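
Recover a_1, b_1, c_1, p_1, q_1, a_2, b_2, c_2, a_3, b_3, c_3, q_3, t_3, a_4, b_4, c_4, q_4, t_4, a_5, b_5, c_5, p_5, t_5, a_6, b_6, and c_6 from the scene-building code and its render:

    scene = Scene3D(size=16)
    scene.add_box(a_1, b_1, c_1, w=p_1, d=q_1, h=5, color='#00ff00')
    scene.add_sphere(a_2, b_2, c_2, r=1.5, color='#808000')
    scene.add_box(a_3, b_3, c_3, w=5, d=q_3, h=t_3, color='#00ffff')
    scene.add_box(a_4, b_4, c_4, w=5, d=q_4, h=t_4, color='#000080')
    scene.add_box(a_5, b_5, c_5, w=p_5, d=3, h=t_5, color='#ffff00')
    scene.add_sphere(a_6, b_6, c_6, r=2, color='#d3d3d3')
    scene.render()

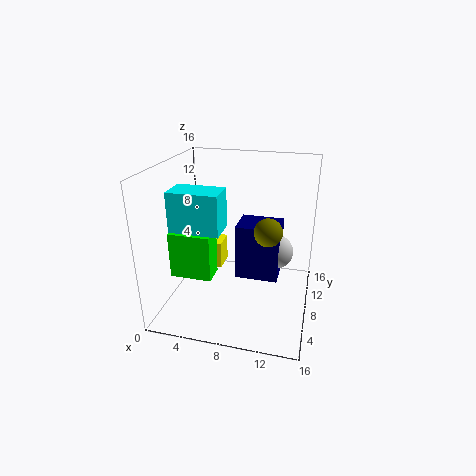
a_1 = 1.5; b_1 = 4; c_1 = 4.5; p_1 = 4.5; q_1 = 2.5; a_2 = 11.5; b_2 = 7; c_2 = 9.5; a_3 = 2.5; b_3 = 2.5; c_3 = 10.5; q_3 = 3; t_3 = 4; a_4 = 7.5; b_4 = 8.5; c_4 = 2.5; q_4 = 4; t_4 = 6.5; a_5 = 2; b_5 = 12.5; c_5 = 1; p_5 = 2.5; t_5 = 3.5; a_6 = 12; b_6 = 10.5; c_6 = 5.5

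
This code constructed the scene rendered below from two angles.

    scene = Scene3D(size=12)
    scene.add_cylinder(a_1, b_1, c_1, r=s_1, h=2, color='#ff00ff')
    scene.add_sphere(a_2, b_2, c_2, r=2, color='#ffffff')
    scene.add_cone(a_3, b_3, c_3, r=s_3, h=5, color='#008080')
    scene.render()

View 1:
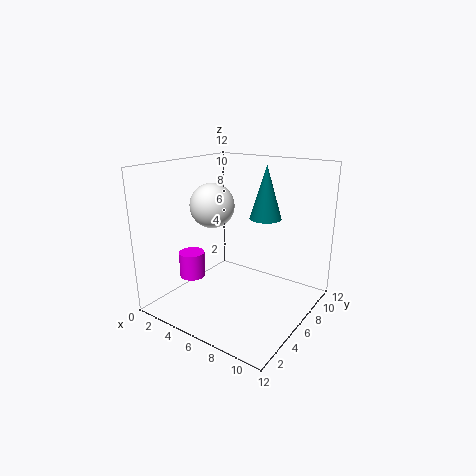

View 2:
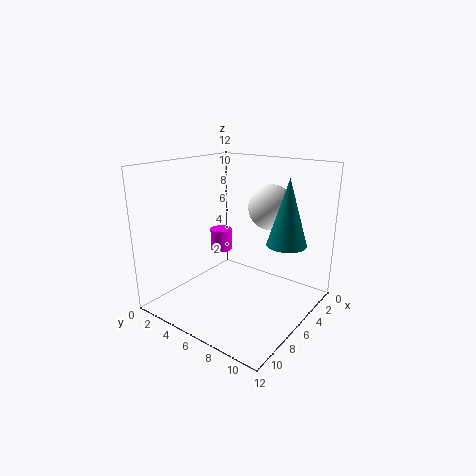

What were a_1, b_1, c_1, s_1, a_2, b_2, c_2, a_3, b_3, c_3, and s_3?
a_1 = 4; b_1 = 2.5; c_1 = 3.5; s_1 = 1; a_2 = 2.5; b_2 = 7; c_2 = 8; a_3 = 6; b_3 = 10.5; c_3 = 6.5; s_3 = 1.5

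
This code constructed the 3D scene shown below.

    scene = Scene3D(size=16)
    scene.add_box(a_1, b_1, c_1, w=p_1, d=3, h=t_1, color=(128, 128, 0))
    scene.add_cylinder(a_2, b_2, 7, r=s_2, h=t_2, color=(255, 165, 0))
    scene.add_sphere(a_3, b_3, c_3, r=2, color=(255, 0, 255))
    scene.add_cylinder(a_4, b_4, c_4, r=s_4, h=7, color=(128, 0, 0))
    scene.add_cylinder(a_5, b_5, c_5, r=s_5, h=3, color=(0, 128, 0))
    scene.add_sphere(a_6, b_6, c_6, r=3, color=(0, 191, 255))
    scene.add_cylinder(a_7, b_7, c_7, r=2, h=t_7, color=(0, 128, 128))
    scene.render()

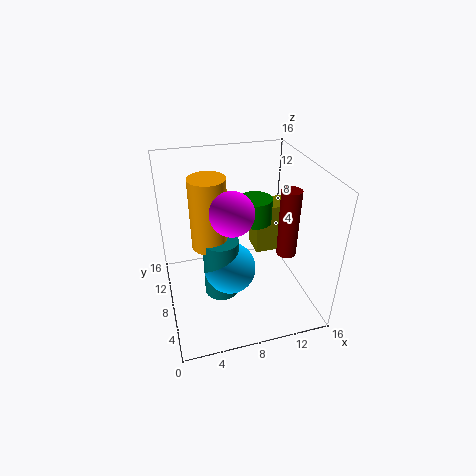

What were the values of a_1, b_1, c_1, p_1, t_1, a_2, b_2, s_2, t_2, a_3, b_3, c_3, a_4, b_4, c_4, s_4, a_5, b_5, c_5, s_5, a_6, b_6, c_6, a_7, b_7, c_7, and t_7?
a_1 = 11; b_1 = 10; c_1 = 4; p_1 = 4; t_1 = 6; a_2 = 5; b_2 = 9; s_2 = 2; t_2 = 8; a_3 = 6; b_3 = 3; c_3 = 14; a_4 = 12; b_4 = 4; c_4 = 8; s_4 = 1; a_5 = 11; b_5 = 11; c_5 = 8; s_5 = 2; a_6 = 7; b_6 = 8; c_6 = 4; a_7 = 6; b_7 = 8; c_7 = 1; t_7 = 7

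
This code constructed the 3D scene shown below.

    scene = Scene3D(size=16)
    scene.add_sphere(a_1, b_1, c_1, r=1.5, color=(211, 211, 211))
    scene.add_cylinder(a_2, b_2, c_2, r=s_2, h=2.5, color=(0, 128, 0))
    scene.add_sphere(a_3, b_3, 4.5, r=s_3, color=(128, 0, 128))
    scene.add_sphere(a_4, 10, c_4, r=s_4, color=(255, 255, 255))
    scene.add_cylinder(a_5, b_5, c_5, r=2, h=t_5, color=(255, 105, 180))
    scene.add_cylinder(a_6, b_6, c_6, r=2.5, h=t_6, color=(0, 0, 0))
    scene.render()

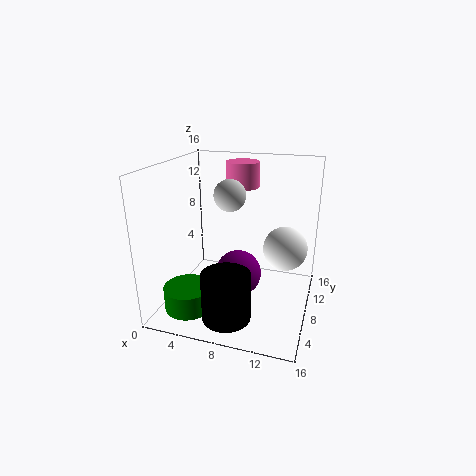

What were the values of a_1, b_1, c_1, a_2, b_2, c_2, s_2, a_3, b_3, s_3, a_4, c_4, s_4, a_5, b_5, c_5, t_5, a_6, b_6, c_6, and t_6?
a_1 = 8.5, b_1 = 4, c_1 = 14, a_2 = 4, b_2 = 3, c_2 = 1.5, s_2 = 2.5, a_3 = 8.5, b_3 = 6.5, s_3 = 2.5, a_4 = 13, c_4 = 6.5, s_4 = 2.5, a_5 = 7, b_5 = 13, c_5 = 12.5, t_5 = 3, a_6 = 8.5, b_6 = 2.5, c_6 = 1.5, t_6 = 5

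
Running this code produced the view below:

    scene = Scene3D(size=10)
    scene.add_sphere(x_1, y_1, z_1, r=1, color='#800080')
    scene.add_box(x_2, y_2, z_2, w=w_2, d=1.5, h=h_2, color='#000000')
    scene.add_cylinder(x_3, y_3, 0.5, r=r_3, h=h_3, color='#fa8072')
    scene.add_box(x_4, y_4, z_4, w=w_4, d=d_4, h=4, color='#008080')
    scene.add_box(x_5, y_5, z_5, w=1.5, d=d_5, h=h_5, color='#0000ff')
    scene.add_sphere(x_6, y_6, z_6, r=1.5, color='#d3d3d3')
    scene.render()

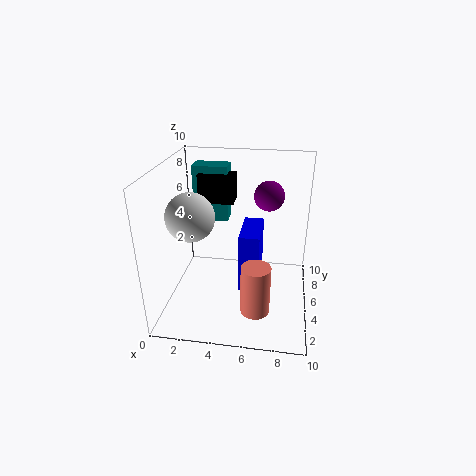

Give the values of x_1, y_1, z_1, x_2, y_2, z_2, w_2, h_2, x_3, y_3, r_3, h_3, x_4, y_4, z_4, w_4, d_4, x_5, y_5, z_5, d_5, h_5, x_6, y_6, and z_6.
x_1 = 7; y_1 = 5.5; z_1 = 8; x_2 = 2; y_2 = 6; z_2 = 7; w_2 = 2.5; h_2 = 2; x_3 = 6.5; y_3 = 3; r_3 = 1; h_3 = 3.5; x_4 = 1.5; y_4 = 6.5; z_4 = 5.5; w_4 = 2.5; d_4 = 1.5; x_5 = 5; y_5 = 5; z_5 = 0.5; d_5 = 3.5; h_5 = 4.5; x_6 = 2.5; y_6 = 2.5; z_6 = 7.5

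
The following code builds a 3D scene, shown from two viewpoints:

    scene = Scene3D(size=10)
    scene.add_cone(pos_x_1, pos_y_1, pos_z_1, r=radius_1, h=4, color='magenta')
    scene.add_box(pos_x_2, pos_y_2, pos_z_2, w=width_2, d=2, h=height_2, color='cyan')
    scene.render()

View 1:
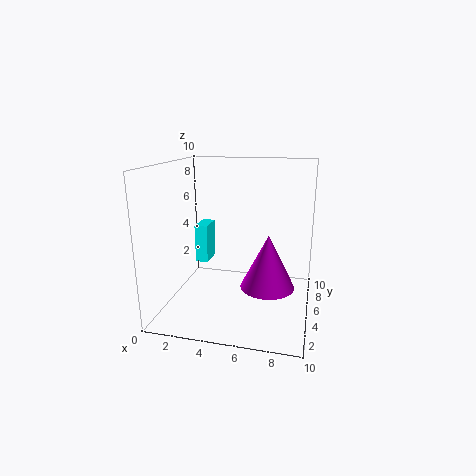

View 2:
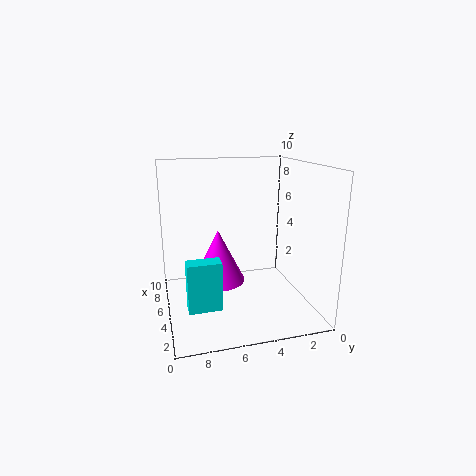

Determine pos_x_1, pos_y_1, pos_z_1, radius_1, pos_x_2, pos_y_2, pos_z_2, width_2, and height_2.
pos_x_1 = 7; pos_y_1 = 6; pos_z_1 = 1; radius_1 = 2; pos_x_2 = 1; pos_y_2 = 7; pos_z_2 = 2; width_2 = 1; height_2 = 3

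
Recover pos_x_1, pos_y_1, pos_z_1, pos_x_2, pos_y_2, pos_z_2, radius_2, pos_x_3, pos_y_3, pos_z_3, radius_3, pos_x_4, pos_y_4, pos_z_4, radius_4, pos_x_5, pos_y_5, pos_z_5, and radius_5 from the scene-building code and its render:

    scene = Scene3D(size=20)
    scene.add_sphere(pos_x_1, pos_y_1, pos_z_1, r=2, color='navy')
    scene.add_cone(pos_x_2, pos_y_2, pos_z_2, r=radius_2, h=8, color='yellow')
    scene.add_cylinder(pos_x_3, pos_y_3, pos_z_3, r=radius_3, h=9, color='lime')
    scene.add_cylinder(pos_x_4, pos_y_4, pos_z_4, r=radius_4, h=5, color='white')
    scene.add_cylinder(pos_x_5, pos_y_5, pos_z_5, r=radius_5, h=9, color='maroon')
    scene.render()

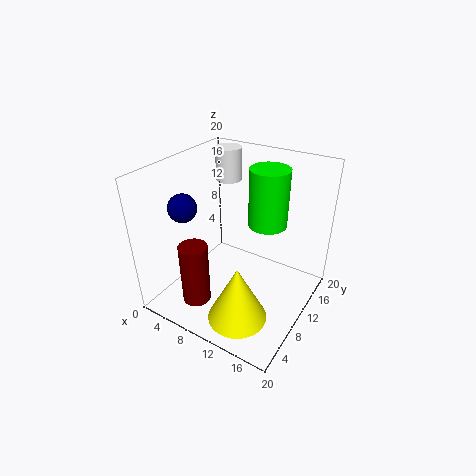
pos_x_1 = 3
pos_y_1 = 7
pos_z_1 = 14
pos_x_2 = 13
pos_y_2 = 5
pos_z_2 = 1
radius_2 = 4
pos_x_3 = 11
pos_y_3 = 17
pos_z_3 = 9
radius_3 = 3
pos_x_4 = 4
pos_y_4 = 17
pos_z_4 = 15
radius_4 = 2
pos_x_5 = 6
pos_y_5 = 5
pos_z_5 = 1
radius_5 = 2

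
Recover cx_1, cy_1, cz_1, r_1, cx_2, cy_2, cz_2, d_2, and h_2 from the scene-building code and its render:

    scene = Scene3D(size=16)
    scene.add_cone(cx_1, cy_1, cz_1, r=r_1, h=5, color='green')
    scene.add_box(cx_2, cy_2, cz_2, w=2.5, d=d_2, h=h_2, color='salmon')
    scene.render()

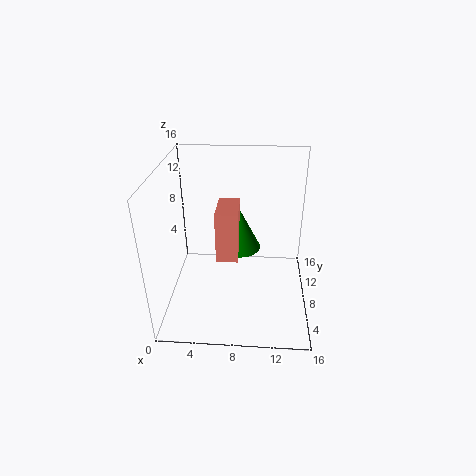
cx_1 = 8; cy_1 = 11; cz_1 = 5; r_1 = 2.5; cx_2 = 5.5; cy_2 = 7.5; cz_2 = 5; d_2 = 4.5; h_2 = 6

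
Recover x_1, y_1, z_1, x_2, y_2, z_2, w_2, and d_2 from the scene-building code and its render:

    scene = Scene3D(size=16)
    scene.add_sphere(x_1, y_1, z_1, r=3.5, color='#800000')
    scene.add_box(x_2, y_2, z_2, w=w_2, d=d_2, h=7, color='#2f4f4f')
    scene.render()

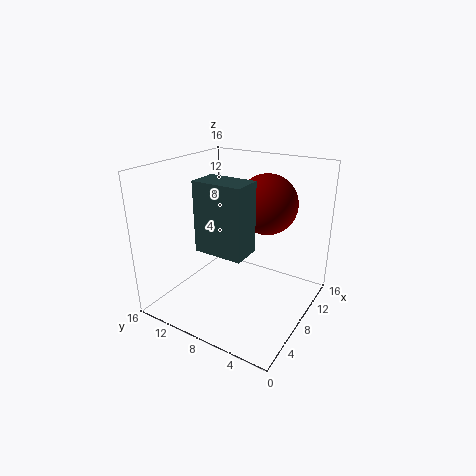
x_1 = 12
y_1 = 6.5
z_1 = 11
x_2 = 2.5
y_2 = 4.5
z_2 = 8.5
w_2 = 3
d_2 = 5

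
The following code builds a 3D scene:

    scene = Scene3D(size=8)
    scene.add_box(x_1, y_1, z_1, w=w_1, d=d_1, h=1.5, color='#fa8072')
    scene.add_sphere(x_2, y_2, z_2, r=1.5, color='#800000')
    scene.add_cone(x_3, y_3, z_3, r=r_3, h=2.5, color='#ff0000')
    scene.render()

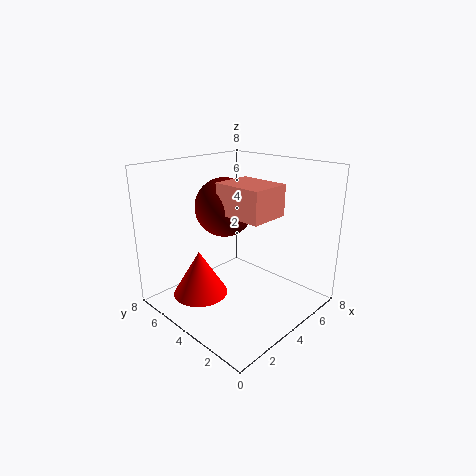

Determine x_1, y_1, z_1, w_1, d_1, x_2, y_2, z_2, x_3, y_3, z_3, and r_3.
x_1 = 2
y_1 = 1
z_1 = 6
w_1 = 2
d_1 = 2.5
x_2 = 3
y_2 = 4
z_2 = 6
x_3 = 2
y_3 = 5
z_3 = 1
r_3 = 1.5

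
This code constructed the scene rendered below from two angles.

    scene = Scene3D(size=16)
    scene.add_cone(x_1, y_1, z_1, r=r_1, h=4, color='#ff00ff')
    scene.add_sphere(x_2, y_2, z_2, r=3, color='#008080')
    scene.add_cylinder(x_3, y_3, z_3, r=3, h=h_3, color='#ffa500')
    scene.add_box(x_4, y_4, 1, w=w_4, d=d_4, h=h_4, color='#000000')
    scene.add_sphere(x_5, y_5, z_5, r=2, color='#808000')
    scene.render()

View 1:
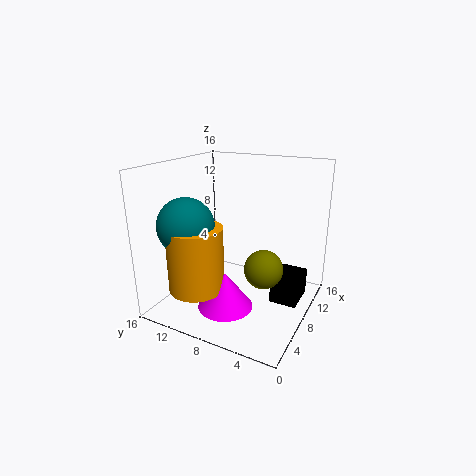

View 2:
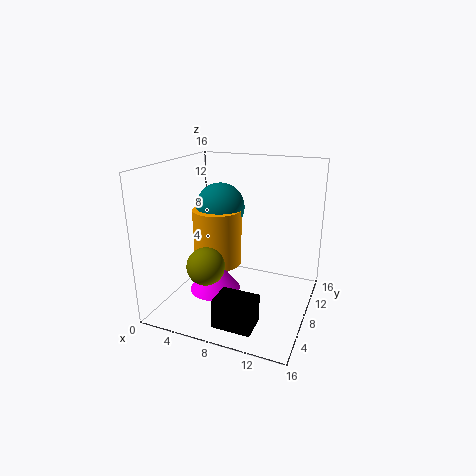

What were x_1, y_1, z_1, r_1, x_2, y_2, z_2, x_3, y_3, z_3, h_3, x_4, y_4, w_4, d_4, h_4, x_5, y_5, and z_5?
x_1 = 5
y_1 = 8
z_1 = 1
r_1 = 3
x_2 = 4
y_2 = 12
z_2 = 10
x_3 = 4
y_3 = 11
z_3 = 3
h_3 = 7
x_4 = 8
y_4 = 1
w_4 = 4
d_4 = 3
h_4 = 3
x_5 = 6
y_5 = 4
z_5 = 6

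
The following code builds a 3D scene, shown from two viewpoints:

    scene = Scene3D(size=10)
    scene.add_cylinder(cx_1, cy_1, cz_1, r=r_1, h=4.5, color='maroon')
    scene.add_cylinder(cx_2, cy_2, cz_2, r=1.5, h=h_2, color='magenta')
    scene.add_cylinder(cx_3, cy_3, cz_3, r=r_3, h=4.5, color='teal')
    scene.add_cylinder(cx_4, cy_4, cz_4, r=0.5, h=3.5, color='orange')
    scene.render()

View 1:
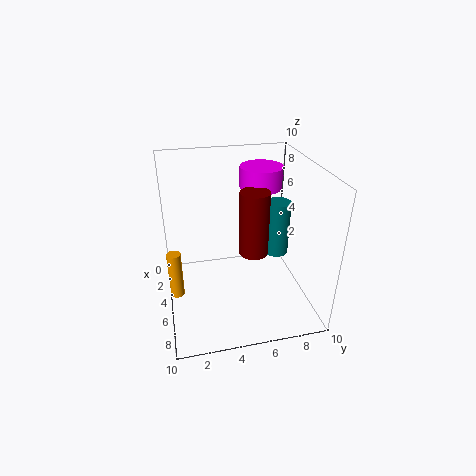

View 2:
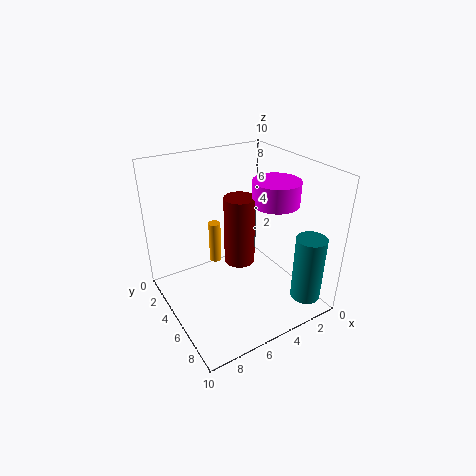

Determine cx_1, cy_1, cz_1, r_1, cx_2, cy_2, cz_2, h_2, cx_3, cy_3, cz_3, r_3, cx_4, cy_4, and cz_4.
cx_1 = 5.5; cy_1 = 6; cz_1 = 4; r_1 = 1; cx_2 = 3.5; cy_2 = 7; cz_2 = 8; h_2 = 1.5; cx_3 = 2; cy_3 = 9; cz_3 = 1.5; r_3 = 1; cx_4 = 4.5; cy_4 = 0.5; cz_4 = 0.5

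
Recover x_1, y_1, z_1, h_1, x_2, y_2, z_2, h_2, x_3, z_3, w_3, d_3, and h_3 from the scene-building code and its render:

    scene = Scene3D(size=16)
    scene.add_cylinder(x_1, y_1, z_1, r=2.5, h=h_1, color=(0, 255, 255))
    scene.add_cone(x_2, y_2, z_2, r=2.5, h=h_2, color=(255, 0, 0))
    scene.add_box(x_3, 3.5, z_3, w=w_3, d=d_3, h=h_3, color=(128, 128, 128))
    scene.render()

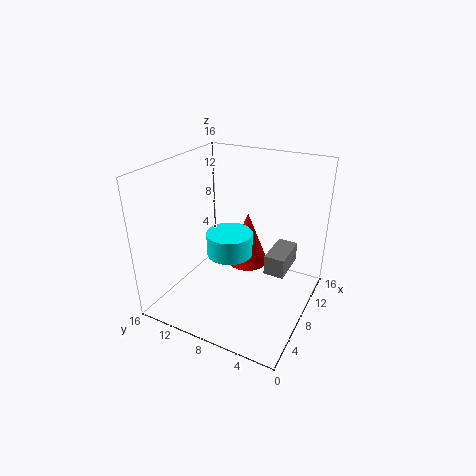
x_1 = 7
y_1 = 8.5
z_1 = 6.5
h_1 = 2.5
x_2 = 11.5
y_2 = 8.5
z_2 = 3
h_2 = 6.5
x_3 = 11
z_3 = 2
w_3 = 5
d_3 = 2.5
h_3 = 2.5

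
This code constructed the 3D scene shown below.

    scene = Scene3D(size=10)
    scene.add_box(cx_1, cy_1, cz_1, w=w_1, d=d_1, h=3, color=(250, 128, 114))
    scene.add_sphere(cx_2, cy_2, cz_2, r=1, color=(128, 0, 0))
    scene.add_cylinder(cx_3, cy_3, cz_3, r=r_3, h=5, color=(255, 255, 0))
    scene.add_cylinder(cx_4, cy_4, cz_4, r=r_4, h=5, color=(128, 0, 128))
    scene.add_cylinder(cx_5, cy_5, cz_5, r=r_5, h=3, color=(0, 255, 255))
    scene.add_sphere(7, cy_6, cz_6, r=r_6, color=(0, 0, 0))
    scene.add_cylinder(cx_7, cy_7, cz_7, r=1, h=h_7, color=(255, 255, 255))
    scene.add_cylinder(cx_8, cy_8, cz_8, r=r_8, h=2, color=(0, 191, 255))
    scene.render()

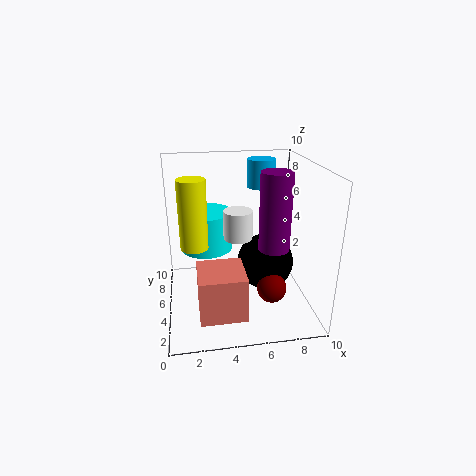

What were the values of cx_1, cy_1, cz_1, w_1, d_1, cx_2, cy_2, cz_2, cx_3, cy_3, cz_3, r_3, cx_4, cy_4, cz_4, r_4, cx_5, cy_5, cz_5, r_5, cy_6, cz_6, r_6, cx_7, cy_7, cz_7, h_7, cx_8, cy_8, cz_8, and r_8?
cx_1 = 2, cy_1 = 1, cz_1 = 1, w_1 = 3, d_1 = 3, cx_2 = 7, cy_2 = 3, cz_2 = 2, cx_3 = 2, cy_3 = 6, cz_3 = 4, r_3 = 1, cx_4 = 7, cy_4 = 3, cz_4 = 5, r_4 = 1, cx_5 = 3, cy_5 = 8, cz_5 = 3, r_5 = 2, cy_6 = 5, cz_6 = 3, r_6 = 2, cx_7 = 5, cy_7 = 5, cz_7 = 5, h_7 = 2, cx_8 = 7, cy_8 = 7, cz_8 = 8, r_8 = 1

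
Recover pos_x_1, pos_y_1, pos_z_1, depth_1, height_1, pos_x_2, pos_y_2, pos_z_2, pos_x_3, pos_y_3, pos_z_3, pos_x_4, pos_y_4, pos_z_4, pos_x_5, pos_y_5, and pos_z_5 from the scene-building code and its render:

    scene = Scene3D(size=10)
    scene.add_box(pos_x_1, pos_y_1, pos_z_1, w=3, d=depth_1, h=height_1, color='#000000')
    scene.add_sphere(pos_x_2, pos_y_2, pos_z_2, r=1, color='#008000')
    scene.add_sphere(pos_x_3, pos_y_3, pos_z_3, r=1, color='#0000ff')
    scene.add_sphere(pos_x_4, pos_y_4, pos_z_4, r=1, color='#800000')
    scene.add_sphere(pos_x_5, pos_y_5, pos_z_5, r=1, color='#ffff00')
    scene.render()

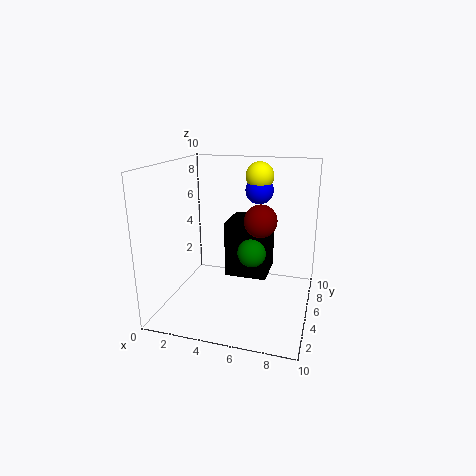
pos_x_1 = 4; pos_y_1 = 5; pos_z_1 = 2; depth_1 = 3; height_1 = 4; pos_x_2 = 6; pos_y_2 = 5; pos_z_2 = 4; pos_x_3 = 6; pos_y_3 = 7; pos_z_3 = 8; pos_x_4 = 7; pos_y_4 = 3; pos_z_4 = 7; pos_x_5 = 6; pos_y_5 = 7; pos_z_5 = 9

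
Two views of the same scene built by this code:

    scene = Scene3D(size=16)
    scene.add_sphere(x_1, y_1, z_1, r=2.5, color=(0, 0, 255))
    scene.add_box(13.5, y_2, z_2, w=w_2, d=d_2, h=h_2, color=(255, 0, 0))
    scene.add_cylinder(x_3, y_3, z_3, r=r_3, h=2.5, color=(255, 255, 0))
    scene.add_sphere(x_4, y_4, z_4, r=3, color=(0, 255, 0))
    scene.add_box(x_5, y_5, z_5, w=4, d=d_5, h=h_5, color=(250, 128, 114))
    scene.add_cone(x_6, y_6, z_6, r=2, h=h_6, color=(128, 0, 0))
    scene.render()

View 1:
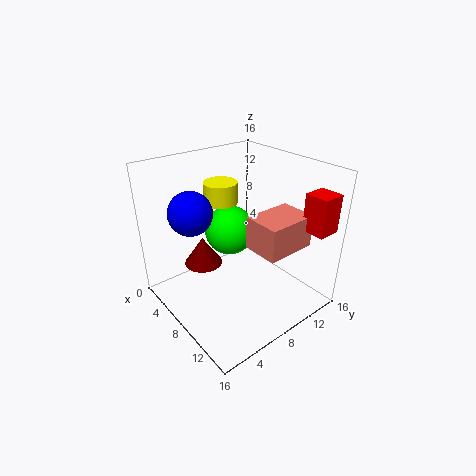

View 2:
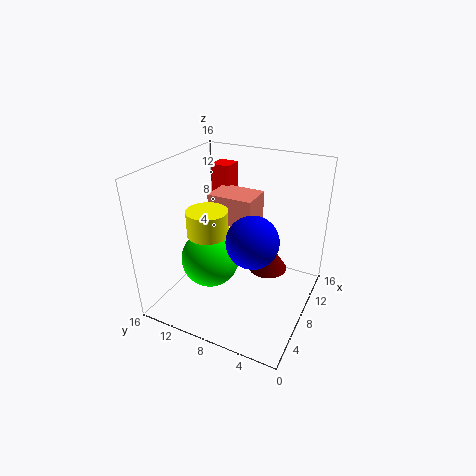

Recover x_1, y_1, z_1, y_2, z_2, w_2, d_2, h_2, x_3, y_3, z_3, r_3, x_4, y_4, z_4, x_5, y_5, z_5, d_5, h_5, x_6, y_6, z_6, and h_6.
x_1 = 4, y_1 = 4.5, z_1 = 10.5, y_2 = 12, z_2 = 10, w_2 = 2.5, d_2 = 2.5, h_2 = 4, x_3 = 3.5, y_3 = 9, z_3 = 10.5, r_3 = 2, x_4 = 4.5, y_4 = 9.5, z_4 = 7, x_5 = 10, y_5 = 7.5, z_5 = 8, d_5 = 5.5, h_5 = 3.5, x_6 = 7, y_6 = 4, z_6 = 6, h_6 = 3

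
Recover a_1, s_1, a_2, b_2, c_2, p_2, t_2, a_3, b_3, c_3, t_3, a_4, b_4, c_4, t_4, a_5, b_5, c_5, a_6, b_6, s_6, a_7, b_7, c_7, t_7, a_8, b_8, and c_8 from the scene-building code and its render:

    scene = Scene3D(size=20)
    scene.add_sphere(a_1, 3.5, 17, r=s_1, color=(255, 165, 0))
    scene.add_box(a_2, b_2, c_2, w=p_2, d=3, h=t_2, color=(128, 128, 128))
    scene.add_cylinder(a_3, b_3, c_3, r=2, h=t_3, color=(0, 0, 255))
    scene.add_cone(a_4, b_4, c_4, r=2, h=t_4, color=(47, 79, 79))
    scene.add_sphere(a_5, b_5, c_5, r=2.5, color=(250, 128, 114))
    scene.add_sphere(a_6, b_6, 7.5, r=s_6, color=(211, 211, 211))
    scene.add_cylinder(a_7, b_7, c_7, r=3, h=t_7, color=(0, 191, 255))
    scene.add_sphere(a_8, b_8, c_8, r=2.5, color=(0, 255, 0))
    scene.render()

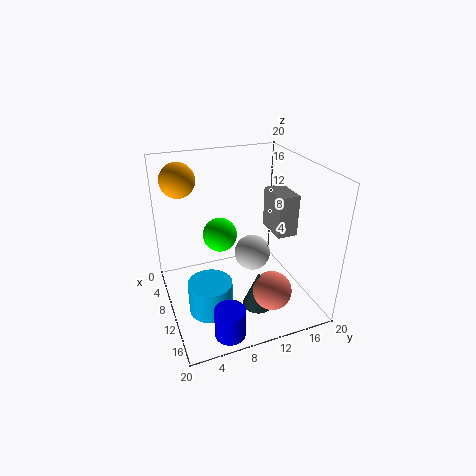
a_1 = 3.5; s_1 = 2.5; a_2 = 6.5; b_2 = 15.5; c_2 = 9.5; p_2 = 5; t_2 = 6; a_3 = 17.5; b_3 = 6; c_3 = 0.5; t_3 = 4; a_4 = 16; b_4 = 10.5; c_4 = 3; t_4 = 5; a_5 = 17; b_5 = 12; c_5 = 5.5; a_6 = 10.5; b_6 = 12; s_6 = 2.5; a_7 = 12.5; b_7 = 5; c_7 = 1; t_7 = 4.5; a_8 = 6.5; b_8 = 8.5; c_8 = 9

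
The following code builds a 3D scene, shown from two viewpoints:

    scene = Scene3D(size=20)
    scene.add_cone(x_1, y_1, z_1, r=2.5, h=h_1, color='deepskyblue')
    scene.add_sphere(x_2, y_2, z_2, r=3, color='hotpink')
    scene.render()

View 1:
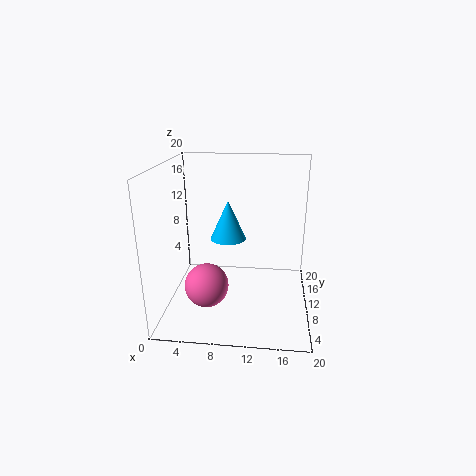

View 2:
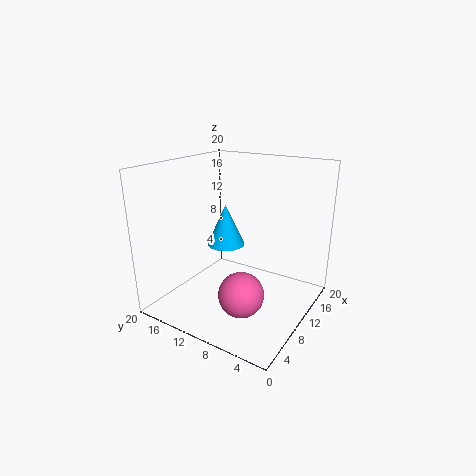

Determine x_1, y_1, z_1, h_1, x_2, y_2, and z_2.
x_1 = 8.5; y_1 = 11; z_1 = 9.5; h_1 = 5.5; x_2 = 6; y_2 = 7; z_2 = 4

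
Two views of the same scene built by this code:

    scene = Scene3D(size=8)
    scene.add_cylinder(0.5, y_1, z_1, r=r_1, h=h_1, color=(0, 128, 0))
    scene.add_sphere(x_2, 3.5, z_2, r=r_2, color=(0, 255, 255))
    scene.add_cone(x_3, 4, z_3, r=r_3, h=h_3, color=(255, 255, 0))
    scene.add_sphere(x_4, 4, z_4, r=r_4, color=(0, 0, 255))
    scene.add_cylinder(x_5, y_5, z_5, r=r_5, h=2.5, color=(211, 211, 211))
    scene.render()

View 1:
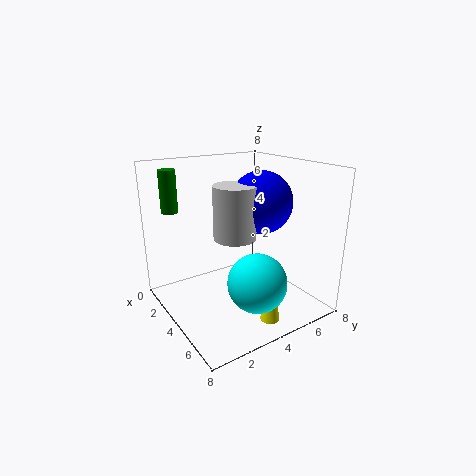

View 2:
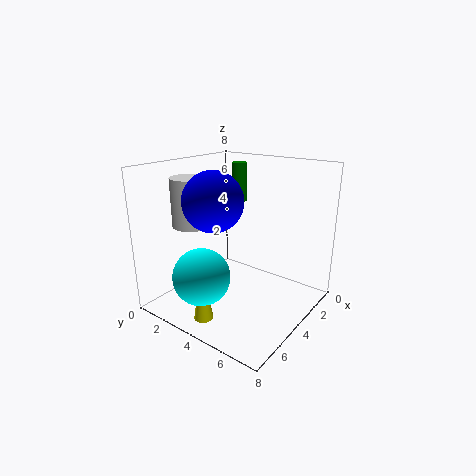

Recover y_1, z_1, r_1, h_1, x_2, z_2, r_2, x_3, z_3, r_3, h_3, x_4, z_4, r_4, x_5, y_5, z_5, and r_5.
y_1 = 1.5; z_1 = 5; r_1 = 0.5; h_1 = 2.5; x_2 = 6.5; z_2 = 2.5; r_2 = 1.5; x_3 = 7; z_3 = 0.5; r_3 = 0.5; h_3 = 3; x_4 = 6; z_4 = 6.5; r_4 = 1.5; x_5 = 6; y_5 = 2.5; z_5 = 5; r_5 = 1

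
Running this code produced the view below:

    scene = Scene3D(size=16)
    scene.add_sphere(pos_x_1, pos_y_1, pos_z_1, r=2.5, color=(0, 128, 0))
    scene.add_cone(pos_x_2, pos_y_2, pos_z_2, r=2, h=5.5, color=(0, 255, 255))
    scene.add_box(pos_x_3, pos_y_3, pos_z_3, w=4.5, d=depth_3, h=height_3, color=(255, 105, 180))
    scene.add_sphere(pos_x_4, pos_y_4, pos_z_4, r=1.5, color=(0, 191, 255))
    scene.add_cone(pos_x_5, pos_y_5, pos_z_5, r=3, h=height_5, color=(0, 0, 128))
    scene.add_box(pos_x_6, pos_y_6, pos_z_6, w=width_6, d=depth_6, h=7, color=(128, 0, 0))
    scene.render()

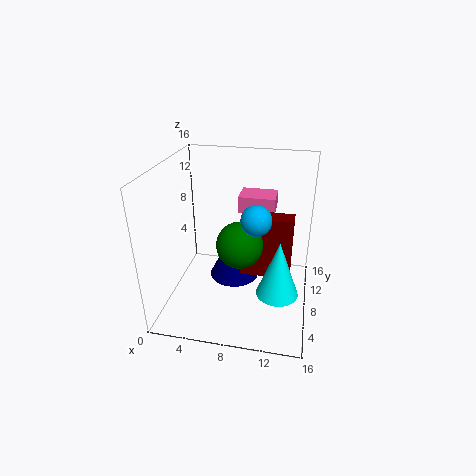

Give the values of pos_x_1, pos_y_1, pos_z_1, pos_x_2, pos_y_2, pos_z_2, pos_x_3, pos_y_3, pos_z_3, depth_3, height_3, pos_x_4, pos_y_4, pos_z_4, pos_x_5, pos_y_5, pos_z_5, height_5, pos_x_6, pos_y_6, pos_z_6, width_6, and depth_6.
pos_x_1 = 8.5; pos_y_1 = 6.5; pos_z_1 = 8; pos_x_2 = 13; pos_y_2 = 2.5; pos_z_2 = 5.5; pos_x_3 = 7; pos_y_3 = 12.5; pos_z_3 = 9; depth_3 = 3.5; height_3 = 2; pos_x_4 = 10.5; pos_y_4 = 4.5; pos_z_4 = 12; pos_x_5 = 7; pos_y_5 = 10.5; pos_z_5 = 1.5; height_5 = 6; pos_x_6 = 8.5; pos_y_6 = 7; pos_z_6 = 4; width_6 = 5.5; depth_6 = 2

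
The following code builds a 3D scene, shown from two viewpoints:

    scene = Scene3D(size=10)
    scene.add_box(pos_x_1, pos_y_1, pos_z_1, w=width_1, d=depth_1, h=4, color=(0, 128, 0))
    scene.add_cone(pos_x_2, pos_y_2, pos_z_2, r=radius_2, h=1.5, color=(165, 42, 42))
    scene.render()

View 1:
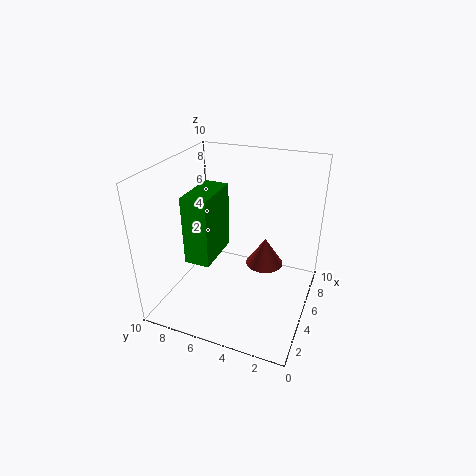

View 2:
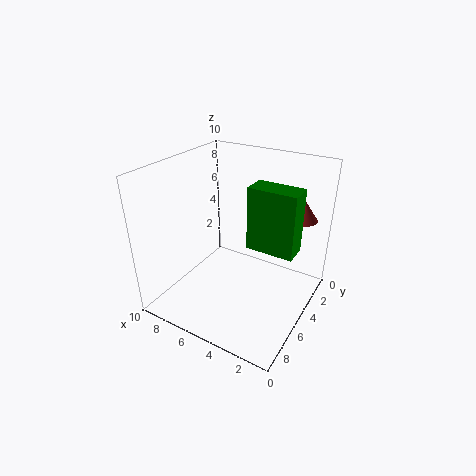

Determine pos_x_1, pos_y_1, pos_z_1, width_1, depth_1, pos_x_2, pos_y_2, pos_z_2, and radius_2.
pos_x_1 = 0.5, pos_y_1 = 5, pos_z_1 = 5.5, width_1 = 3, depth_1 = 1.5, pos_x_2 = 1.5, pos_y_2 = 2, pos_z_2 = 6, radius_2 = 1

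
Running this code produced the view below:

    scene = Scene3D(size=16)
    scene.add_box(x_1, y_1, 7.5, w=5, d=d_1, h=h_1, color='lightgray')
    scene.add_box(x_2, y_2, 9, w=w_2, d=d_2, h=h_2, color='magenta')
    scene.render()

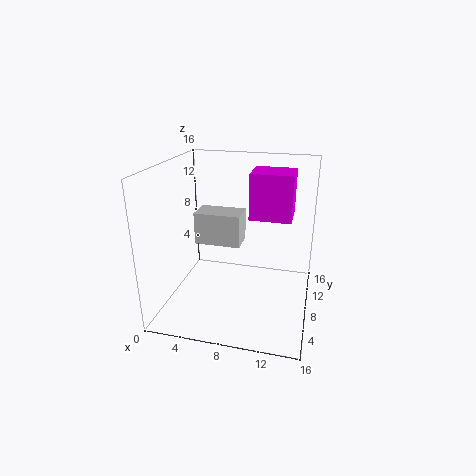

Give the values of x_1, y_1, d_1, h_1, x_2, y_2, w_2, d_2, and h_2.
x_1 = 3.5, y_1 = 6.5, d_1 = 3, h_1 = 3.5, x_2 = 8.5, y_2 = 11, w_2 = 5, d_2 = 4.5, h_2 = 5.5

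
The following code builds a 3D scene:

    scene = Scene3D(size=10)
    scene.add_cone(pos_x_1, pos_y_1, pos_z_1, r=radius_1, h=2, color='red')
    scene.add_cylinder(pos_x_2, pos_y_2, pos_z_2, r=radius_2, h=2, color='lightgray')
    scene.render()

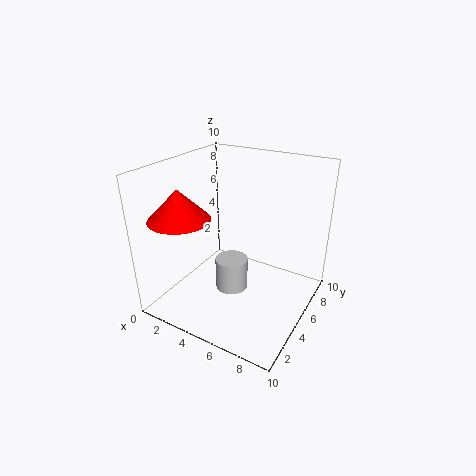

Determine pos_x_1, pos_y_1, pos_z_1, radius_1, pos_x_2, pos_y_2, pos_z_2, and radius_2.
pos_x_1 = 2.5, pos_y_1 = 2, pos_z_1 = 7, radius_1 = 2, pos_x_2 = 6, pos_y_2 = 2.5, pos_z_2 = 3, radius_2 = 1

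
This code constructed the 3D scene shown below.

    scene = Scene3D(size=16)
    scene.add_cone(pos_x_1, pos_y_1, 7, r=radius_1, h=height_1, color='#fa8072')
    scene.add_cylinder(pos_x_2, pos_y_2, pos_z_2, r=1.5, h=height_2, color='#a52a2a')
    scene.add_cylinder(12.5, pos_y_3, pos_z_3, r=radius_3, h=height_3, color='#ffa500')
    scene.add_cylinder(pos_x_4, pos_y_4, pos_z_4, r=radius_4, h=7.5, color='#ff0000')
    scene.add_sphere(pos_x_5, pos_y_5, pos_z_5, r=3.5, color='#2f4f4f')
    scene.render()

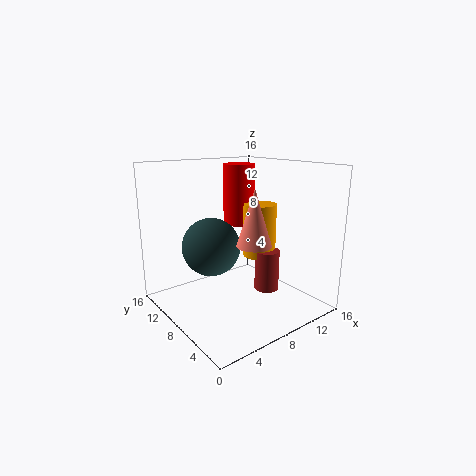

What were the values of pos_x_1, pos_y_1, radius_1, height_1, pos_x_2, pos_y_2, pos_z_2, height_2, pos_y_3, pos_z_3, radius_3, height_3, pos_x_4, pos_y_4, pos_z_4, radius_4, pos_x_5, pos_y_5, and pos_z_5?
pos_x_1 = 9.5
pos_y_1 = 7
radius_1 = 2
height_1 = 6.5
pos_x_2 = 12.5
pos_y_2 = 8
pos_z_2 = 0.5
height_2 = 5
pos_y_3 = 9.5
pos_z_3 = 4.5
radius_3 = 2
height_3 = 6.5
pos_x_4 = 12
pos_y_4 = 13
pos_z_4 = 8
radius_4 = 2
pos_x_5 = 7
pos_y_5 = 12
pos_z_5 = 6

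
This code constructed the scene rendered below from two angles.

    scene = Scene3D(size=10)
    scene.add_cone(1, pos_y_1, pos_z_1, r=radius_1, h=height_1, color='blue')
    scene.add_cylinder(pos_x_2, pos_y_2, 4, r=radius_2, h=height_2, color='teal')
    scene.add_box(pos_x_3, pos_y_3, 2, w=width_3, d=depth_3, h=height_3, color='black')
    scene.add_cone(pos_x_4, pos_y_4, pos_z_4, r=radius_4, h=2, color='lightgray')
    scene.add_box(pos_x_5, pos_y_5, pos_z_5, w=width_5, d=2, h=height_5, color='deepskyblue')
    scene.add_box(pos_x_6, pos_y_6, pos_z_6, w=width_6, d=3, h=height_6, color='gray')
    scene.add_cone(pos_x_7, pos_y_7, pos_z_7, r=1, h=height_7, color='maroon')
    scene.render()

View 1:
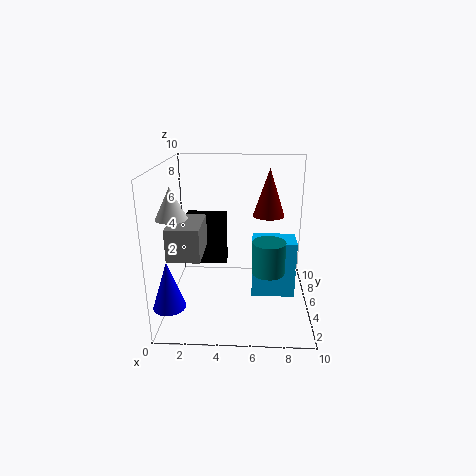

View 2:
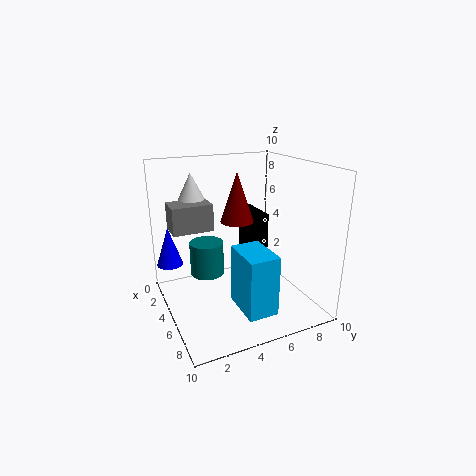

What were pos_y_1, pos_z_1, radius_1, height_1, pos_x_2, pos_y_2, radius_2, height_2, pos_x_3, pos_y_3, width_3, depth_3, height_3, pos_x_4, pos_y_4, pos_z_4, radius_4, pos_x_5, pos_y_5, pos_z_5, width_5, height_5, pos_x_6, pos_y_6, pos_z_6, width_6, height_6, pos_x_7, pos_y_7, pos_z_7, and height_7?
pos_y_1 = 1
pos_z_1 = 2
radius_1 = 1
height_1 = 3
pos_x_2 = 7
pos_y_2 = 2
radius_2 = 1
height_2 = 2
pos_x_3 = 1
pos_y_3 = 7
width_3 = 3
depth_3 = 1
height_3 = 4
pos_x_4 = 1
pos_y_4 = 3
pos_z_4 = 7
radius_4 = 1
pos_x_5 = 6
pos_y_5 = 4
pos_z_5 = 1
width_5 = 3
height_5 = 4
pos_x_6 = 1
pos_y_6 = 1
pos_z_6 = 5
width_6 = 2
height_6 = 2
pos_x_7 = 7
pos_y_7 = 4
pos_z_7 = 7
height_7 = 3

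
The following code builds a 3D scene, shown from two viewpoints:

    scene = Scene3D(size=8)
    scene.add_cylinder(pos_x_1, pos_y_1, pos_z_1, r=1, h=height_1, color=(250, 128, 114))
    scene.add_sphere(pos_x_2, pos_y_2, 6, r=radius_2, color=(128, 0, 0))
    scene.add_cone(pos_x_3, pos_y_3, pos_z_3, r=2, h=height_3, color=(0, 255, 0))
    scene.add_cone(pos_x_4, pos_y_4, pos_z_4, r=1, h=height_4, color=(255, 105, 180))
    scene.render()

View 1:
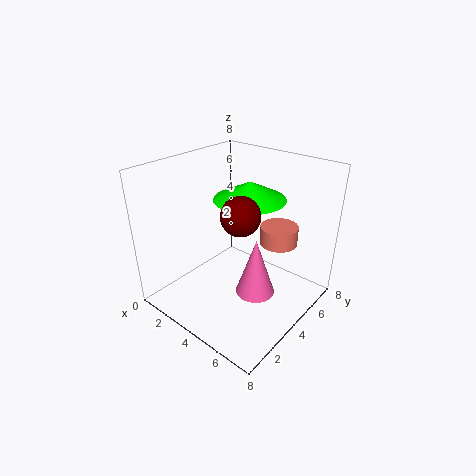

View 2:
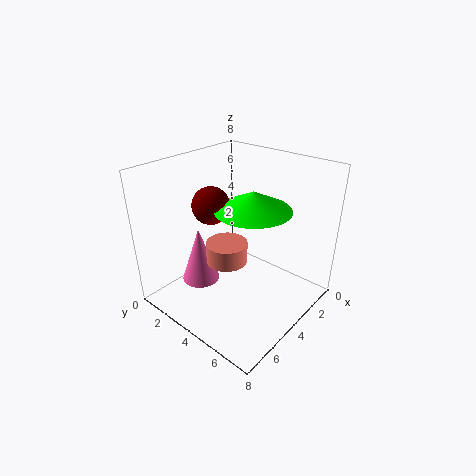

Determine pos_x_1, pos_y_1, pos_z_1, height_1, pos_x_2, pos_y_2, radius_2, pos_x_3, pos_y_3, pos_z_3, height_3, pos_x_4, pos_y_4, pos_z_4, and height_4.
pos_x_1 = 6
pos_y_1 = 5
pos_z_1 = 4
height_1 = 1
pos_x_2 = 5
pos_y_2 = 3
radius_2 = 1
pos_x_3 = 4
pos_y_3 = 5
pos_z_3 = 6
height_3 = 1
pos_x_4 = 6
pos_y_4 = 3
pos_z_4 = 2
height_4 = 3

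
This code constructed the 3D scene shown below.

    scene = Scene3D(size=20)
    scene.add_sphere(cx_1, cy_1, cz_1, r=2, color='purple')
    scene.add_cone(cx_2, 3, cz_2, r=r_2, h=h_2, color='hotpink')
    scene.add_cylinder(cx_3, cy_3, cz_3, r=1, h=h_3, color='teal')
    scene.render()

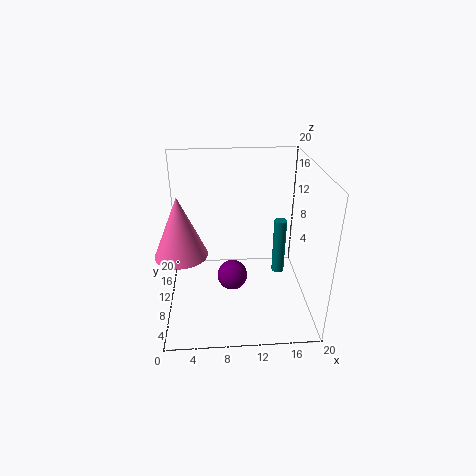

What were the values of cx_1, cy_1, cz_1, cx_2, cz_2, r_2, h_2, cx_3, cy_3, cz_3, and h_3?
cx_1 = 9, cy_1 = 7, cz_1 = 6, cx_2 = 3, cz_2 = 12, r_2 = 3, h_2 = 7, cx_3 = 17, cy_3 = 15, cz_3 = 1, h_3 = 9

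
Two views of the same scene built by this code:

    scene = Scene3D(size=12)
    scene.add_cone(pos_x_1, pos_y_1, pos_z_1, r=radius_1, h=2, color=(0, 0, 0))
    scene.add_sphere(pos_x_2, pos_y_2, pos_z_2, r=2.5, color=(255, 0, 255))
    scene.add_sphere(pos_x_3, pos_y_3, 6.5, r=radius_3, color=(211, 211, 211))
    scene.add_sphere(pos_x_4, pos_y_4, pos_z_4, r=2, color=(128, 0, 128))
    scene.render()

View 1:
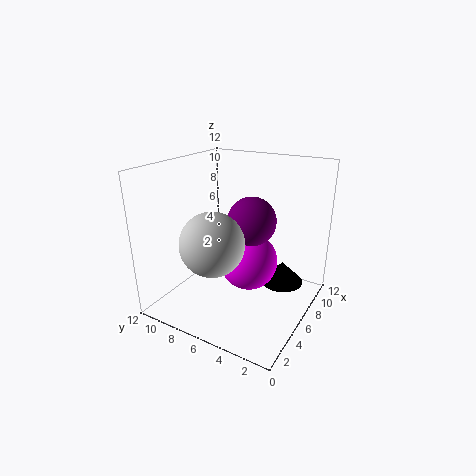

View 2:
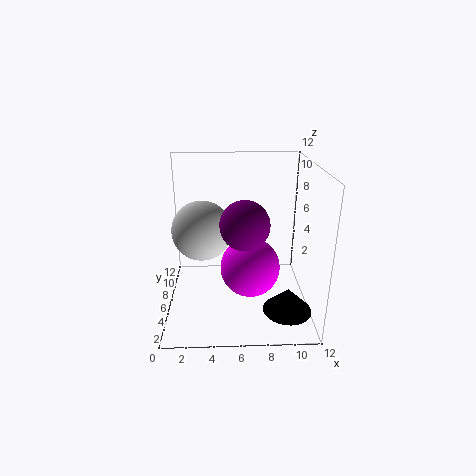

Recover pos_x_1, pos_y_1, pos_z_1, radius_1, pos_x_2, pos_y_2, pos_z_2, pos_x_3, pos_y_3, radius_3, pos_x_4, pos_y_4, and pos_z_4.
pos_x_1 = 10; pos_y_1 = 3.5; pos_z_1 = 0.5; radius_1 = 2; pos_x_2 = 7; pos_y_2 = 5.5; pos_z_2 = 3.5; pos_x_3 = 3; pos_y_3 = 6.5; radius_3 = 2.5; pos_x_4 = 6.5; pos_y_4 = 5; pos_z_4 = 7.5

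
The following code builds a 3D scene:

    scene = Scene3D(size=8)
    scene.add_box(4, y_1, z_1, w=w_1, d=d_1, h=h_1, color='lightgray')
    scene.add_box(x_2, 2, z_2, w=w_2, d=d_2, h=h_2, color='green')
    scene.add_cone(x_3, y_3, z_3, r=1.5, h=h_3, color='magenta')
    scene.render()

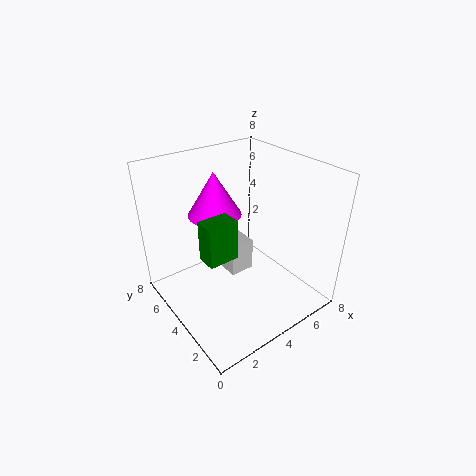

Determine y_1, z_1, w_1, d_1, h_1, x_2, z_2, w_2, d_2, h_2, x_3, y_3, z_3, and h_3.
y_1 = 4.5
z_1 = 1
w_1 = 1.5
d_1 = 2.5
h_1 = 2
x_2 = 1
z_2 = 4.5
w_2 = 1.5
d_2 = 1
h_2 = 2
x_3 = 3.5
y_3 = 5.5
z_3 = 5
h_3 = 2.5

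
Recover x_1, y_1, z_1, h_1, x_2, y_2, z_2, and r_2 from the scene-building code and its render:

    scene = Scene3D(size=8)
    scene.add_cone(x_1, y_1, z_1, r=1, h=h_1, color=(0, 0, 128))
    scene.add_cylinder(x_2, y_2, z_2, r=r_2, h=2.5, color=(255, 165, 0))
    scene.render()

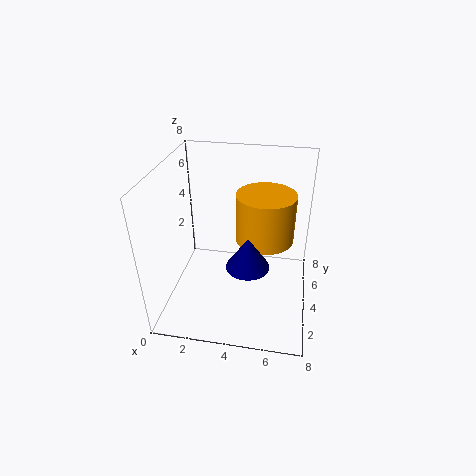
x_1 = 5, y_1 = 1, z_1 = 4.5, h_1 = 1.5, x_2 = 5.5, y_2 = 3.5, z_2 = 4.5, r_2 = 1.5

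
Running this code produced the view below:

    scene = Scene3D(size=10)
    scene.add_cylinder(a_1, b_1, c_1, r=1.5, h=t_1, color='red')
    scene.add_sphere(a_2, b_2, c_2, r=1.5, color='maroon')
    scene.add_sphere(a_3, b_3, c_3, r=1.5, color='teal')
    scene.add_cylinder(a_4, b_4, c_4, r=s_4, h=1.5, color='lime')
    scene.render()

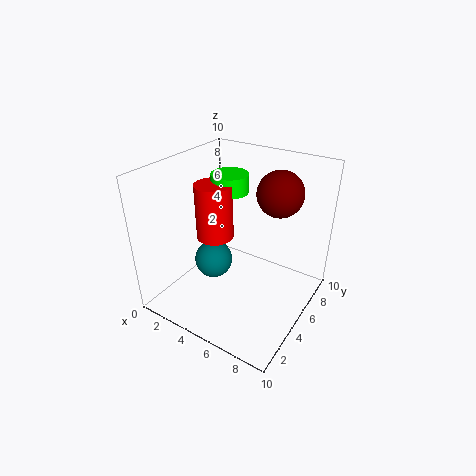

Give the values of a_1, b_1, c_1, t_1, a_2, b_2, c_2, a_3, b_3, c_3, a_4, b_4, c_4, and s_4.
a_1 = 1.5, b_1 = 7, c_1 = 3, t_1 = 4.5, a_2 = 7.5, b_2 = 6, c_2 = 8.5, a_3 = 2, b_3 = 6, c_3 = 1.5, a_4 = 2, b_4 = 8.5, c_4 = 6.5, s_4 = 1.5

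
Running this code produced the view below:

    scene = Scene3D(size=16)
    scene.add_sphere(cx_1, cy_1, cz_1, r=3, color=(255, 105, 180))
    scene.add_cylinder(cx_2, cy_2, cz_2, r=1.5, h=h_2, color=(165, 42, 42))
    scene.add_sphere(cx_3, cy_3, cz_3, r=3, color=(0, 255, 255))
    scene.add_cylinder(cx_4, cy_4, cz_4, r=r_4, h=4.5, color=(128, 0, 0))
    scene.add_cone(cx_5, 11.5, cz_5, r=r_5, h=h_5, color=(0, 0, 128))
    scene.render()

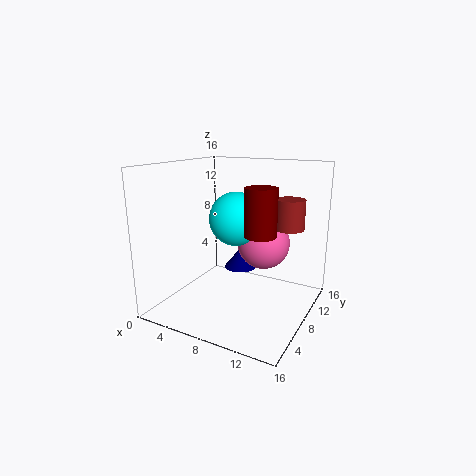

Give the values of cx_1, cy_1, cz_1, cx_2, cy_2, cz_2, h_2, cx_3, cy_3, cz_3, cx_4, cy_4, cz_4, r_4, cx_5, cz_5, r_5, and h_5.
cx_1 = 10, cy_1 = 10.5, cz_1 = 7, cx_2 = 14, cy_2 = 7.5, cz_2 = 10, h_2 = 3, cx_3 = 7.5, cy_3 = 8.5, cz_3 = 10, cx_4 = 12.5, cy_4 = 4, cz_4 = 10, r_4 = 1.5, cx_5 = 6.5, cz_5 = 3, r_5 = 2, h_5 = 2.5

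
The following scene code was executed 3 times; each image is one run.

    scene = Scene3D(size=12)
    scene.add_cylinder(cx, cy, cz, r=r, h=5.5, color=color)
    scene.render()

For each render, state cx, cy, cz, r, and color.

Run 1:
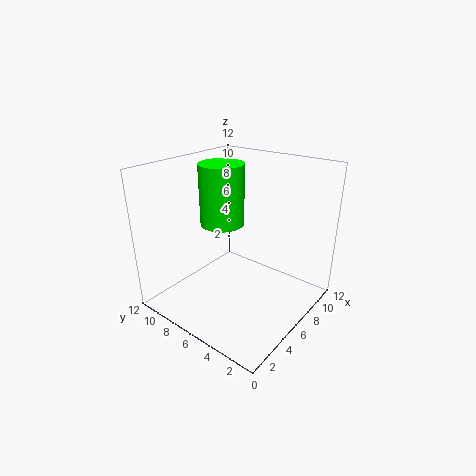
cx = 7.5, cy = 9, cz = 6, r = 2, color = 'lime'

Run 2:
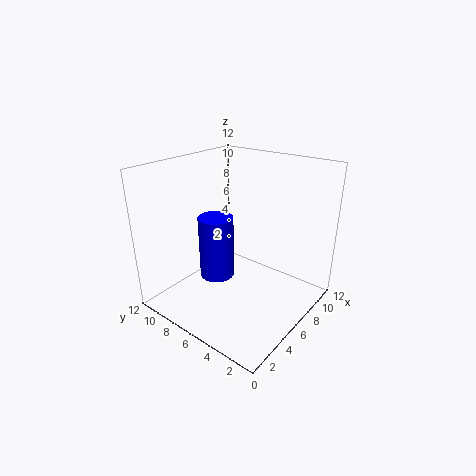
cx = 5.5, cy = 8, cz = 2, r = 1.5, color = 'blue'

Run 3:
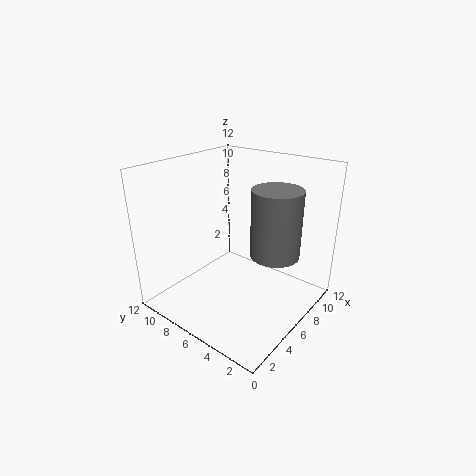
cx = 7, cy = 3, cz = 5, r = 2, color = 'gray'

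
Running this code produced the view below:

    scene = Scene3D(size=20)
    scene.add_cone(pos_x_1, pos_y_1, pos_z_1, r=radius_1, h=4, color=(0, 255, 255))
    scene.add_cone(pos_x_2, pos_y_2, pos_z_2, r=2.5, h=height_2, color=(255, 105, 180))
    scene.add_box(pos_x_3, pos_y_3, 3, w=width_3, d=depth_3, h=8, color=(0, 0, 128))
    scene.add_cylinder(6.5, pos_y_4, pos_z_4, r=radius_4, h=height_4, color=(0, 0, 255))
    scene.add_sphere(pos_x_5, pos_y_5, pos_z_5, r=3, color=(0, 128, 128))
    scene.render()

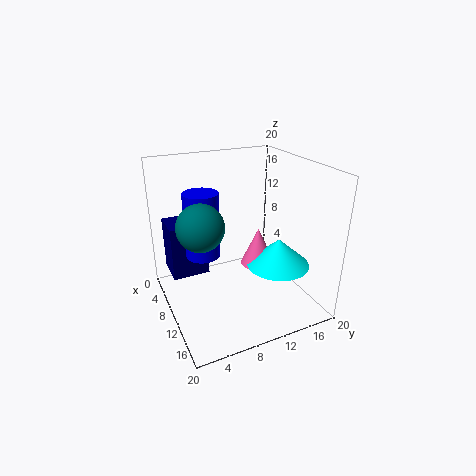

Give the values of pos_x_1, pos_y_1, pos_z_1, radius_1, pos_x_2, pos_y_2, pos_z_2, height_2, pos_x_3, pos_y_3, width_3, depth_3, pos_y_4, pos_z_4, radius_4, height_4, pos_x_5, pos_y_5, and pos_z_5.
pos_x_1 = 12; pos_y_1 = 15.5; pos_z_1 = 5.5; radius_1 = 4.5; pos_x_2 = 9.5; pos_y_2 = 13.5; pos_z_2 = 5; height_2 = 5.5; pos_x_3 = 1; pos_y_3 = 1.5; width_3 = 5; depth_3 = 5.5; pos_y_4 = 6; pos_z_4 = 6.5; radius_4 = 2.5; height_4 = 9.5; pos_x_5 = 12; pos_y_5 = 4; pos_z_5 = 13.5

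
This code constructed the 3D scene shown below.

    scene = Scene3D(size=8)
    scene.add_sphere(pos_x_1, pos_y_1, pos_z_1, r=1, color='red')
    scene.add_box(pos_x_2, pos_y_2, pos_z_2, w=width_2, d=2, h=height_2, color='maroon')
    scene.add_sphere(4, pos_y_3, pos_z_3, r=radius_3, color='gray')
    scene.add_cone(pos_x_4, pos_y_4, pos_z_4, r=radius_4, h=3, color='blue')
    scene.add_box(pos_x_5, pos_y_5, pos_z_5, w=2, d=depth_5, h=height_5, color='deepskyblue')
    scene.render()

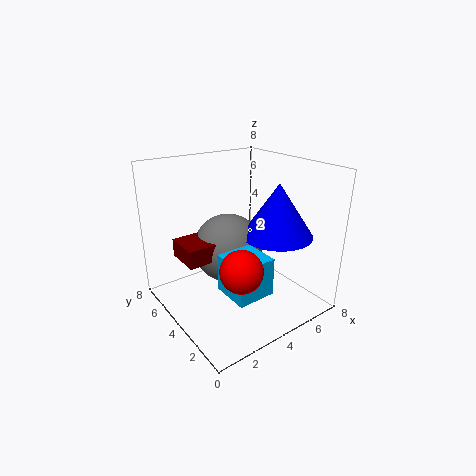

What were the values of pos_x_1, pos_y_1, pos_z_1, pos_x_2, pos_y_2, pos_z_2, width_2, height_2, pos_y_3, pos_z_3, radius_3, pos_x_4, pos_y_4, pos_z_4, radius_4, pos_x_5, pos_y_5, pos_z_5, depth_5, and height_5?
pos_x_1 = 2
pos_y_1 = 1
pos_z_1 = 4
pos_x_2 = 1
pos_y_2 = 4
pos_z_2 = 3
width_2 = 3
height_2 = 1
pos_y_3 = 5
pos_z_3 = 3
radius_3 = 2
pos_x_4 = 6
pos_y_4 = 3
pos_z_4 = 4
radius_4 = 2
pos_x_5 = 2
pos_y_5 = 1
pos_z_5 = 2
depth_5 = 2
height_5 = 2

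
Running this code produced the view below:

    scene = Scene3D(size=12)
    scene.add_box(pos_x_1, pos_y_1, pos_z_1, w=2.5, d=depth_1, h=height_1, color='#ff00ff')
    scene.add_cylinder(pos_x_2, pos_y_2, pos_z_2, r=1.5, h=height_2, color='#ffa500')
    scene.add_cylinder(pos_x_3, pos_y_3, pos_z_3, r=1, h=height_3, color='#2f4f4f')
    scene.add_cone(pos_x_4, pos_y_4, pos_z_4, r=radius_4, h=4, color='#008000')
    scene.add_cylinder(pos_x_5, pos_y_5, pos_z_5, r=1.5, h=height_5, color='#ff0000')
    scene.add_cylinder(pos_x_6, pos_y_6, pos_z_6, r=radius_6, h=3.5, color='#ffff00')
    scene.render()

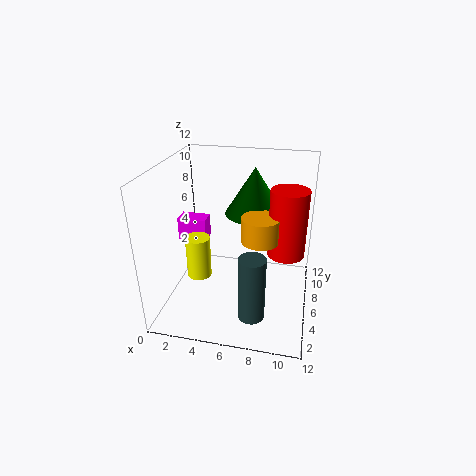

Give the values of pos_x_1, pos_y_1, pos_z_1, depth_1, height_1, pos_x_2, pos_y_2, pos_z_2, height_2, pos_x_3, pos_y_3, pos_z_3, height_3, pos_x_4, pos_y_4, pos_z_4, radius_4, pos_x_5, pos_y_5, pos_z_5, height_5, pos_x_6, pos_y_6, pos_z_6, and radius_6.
pos_x_1 = 0.5; pos_y_1 = 6.5; pos_z_1 = 5; depth_1 = 1.5; height_1 = 2; pos_x_2 = 8; pos_y_2 = 5; pos_z_2 = 6.5; height_2 = 2; pos_x_3 = 8; pos_y_3 = 1.5; pos_z_3 = 2; height_3 = 5; pos_x_4 = 7; pos_y_4 = 8; pos_z_4 = 7.5; radius_4 = 2.5; pos_x_5 = 10; pos_y_5 = 6; pos_z_5 = 5; height_5 = 5.5; pos_x_6 = 3; pos_y_6 = 4.5; pos_z_6 = 3; radius_6 = 1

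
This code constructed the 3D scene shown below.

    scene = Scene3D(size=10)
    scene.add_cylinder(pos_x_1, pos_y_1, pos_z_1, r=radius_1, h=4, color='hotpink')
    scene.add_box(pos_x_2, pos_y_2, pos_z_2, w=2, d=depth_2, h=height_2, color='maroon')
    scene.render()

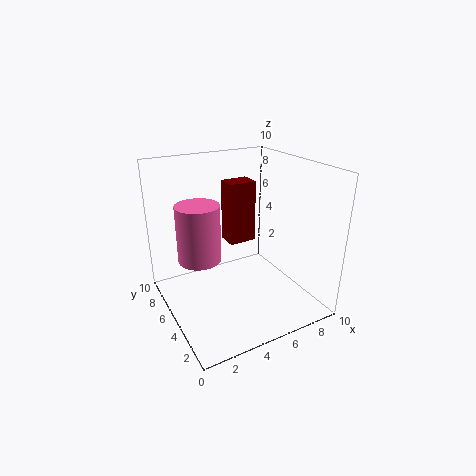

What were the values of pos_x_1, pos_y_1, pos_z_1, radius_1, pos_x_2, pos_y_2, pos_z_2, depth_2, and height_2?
pos_x_1 = 2.5
pos_y_1 = 6
pos_z_1 = 3.5
radius_1 = 1.5
pos_x_2 = 5
pos_y_2 = 6
pos_z_2 = 4
depth_2 = 1.5
height_2 = 4.5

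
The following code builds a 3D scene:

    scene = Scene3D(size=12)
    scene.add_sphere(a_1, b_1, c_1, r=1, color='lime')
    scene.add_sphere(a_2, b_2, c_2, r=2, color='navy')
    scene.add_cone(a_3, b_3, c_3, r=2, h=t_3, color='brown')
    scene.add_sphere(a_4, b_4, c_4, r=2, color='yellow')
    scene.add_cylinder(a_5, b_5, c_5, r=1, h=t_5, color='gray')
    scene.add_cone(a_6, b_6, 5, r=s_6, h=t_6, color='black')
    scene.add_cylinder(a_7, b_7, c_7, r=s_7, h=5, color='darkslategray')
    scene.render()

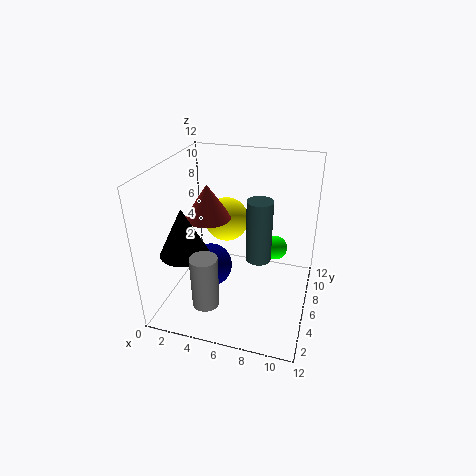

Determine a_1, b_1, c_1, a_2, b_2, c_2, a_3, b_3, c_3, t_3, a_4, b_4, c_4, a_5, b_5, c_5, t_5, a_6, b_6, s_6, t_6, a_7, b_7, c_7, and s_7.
a_1 = 9; b_1 = 7; c_1 = 5; a_2 = 3; b_2 = 7; c_2 = 2; a_3 = 3; b_3 = 7; c_3 = 7; t_3 = 3; a_4 = 4; b_4 = 9; c_4 = 6; a_5 = 5; b_5 = 1; c_5 = 3; t_5 = 4; a_6 = 2; b_6 = 4; s_6 = 2; t_6 = 4; a_7 = 8; b_7 = 5; c_7 = 5; s_7 = 1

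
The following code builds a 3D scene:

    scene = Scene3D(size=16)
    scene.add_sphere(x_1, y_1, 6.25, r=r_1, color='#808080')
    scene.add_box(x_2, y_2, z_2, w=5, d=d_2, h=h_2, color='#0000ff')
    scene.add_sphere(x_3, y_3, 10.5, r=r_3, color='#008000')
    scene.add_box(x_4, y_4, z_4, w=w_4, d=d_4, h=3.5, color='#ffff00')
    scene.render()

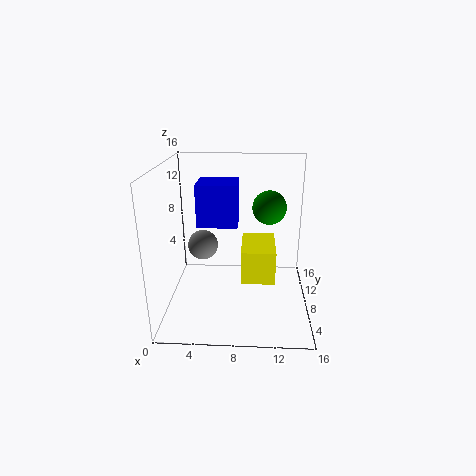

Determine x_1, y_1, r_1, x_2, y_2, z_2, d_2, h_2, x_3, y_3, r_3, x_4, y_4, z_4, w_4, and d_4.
x_1 = 3.75, y_1 = 9.75, r_1 = 1.75, x_2 = 2.75, y_2 = 11.25, z_2 = 7.75, d_2 = 4.5, h_2 = 5.25, x_3 = 11.5, y_3 = 11.25, r_3 = 2, x_4 = 8.5, y_4 = 3.75, z_4 = 4.75, w_4 = 3.5, d_4 = 5.25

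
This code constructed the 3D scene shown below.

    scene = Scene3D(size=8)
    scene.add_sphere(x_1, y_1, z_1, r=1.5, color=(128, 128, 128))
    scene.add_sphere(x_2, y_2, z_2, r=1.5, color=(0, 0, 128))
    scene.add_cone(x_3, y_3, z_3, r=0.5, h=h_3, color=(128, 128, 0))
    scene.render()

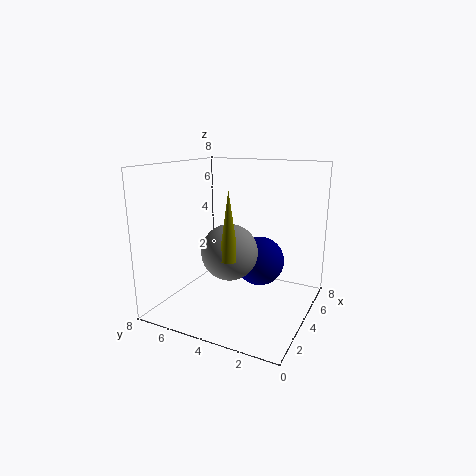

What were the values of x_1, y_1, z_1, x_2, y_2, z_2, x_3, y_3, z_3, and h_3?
x_1 = 3
y_1 = 4
z_1 = 3.5
x_2 = 6
y_2 = 3.5
z_2 = 2
x_3 = 2
y_3 = 3.5
z_3 = 3.5
h_3 = 3.5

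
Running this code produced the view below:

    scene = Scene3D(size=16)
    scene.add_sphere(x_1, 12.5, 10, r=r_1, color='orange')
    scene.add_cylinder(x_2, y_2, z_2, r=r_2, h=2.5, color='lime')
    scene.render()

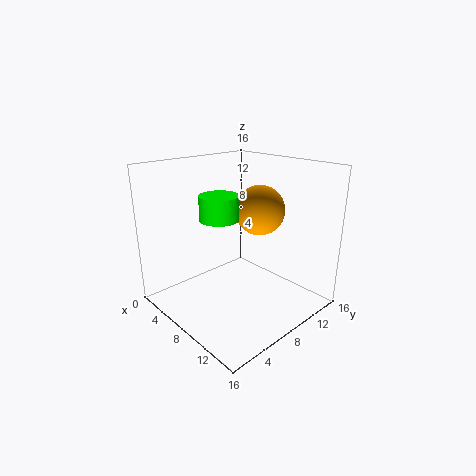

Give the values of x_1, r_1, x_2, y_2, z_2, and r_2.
x_1 = 7; r_1 = 3; x_2 = 8.5; y_2 = 5; z_2 = 11; r_2 = 2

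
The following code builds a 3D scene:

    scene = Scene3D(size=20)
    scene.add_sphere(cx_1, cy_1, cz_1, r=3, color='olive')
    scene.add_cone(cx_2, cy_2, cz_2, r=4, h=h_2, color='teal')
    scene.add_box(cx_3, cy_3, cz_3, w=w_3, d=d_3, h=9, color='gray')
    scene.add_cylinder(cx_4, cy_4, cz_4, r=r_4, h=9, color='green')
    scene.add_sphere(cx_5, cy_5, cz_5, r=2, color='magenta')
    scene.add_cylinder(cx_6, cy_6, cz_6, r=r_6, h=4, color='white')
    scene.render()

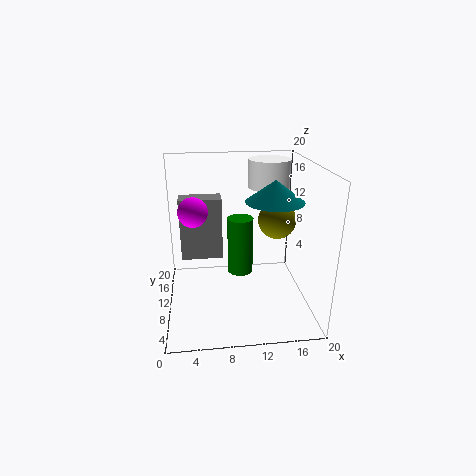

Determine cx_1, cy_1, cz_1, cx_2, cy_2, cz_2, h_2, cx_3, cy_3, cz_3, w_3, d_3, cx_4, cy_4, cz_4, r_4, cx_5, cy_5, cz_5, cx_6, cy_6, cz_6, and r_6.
cx_1 = 17; cy_1 = 16; cz_1 = 10; cx_2 = 15; cy_2 = 10; cz_2 = 15; h_2 = 3; cx_3 = 2; cy_3 = 12; cz_3 = 6; w_3 = 6; d_3 = 3; cx_4 = 11; cy_4 = 15; cz_4 = 2; r_4 = 2; cx_5 = 4; cy_5 = 10; cz_5 = 14; cx_6 = 15; cy_6 = 14; cz_6 = 16; r_6 = 3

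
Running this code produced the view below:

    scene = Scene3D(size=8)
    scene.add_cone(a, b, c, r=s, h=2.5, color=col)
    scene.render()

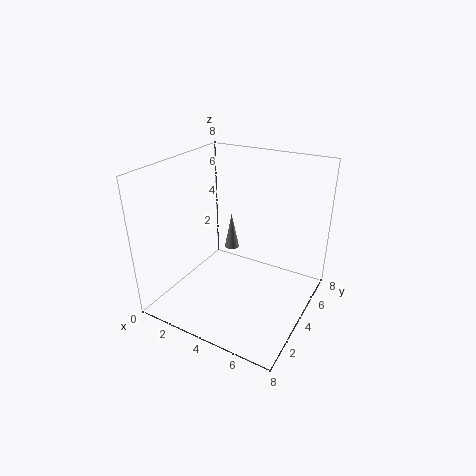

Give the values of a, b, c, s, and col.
a = 1.5; b = 7.5; c = 1; s = 0.5; col = 'gray'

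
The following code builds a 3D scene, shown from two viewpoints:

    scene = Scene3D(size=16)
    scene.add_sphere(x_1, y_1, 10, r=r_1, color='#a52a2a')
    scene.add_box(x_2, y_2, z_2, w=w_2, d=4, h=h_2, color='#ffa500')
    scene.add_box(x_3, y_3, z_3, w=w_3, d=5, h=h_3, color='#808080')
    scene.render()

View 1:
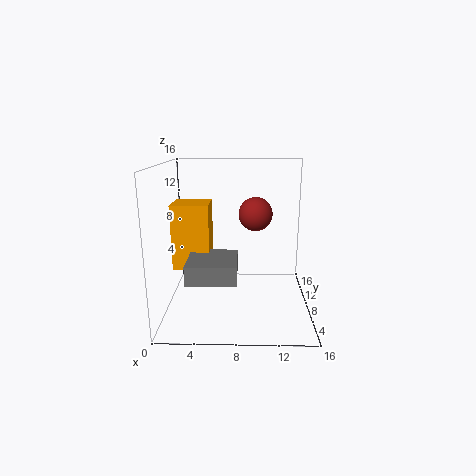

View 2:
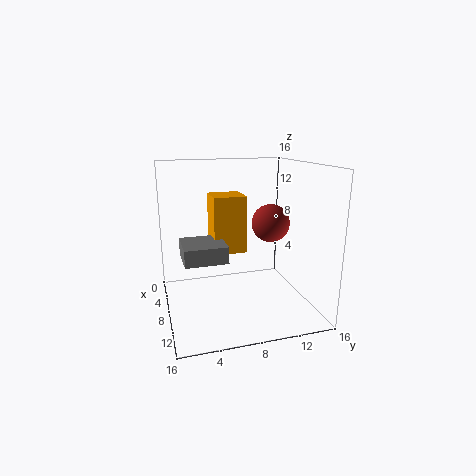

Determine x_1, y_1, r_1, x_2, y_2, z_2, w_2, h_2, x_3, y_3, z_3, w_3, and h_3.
x_1 = 10
y_1 = 11
r_1 = 2
x_2 = 1
y_2 = 6
z_2 = 5
w_2 = 4
h_2 = 7
x_3 = 3
y_3 = 2
z_3 = 5
w_3 = 5
h_3 = 2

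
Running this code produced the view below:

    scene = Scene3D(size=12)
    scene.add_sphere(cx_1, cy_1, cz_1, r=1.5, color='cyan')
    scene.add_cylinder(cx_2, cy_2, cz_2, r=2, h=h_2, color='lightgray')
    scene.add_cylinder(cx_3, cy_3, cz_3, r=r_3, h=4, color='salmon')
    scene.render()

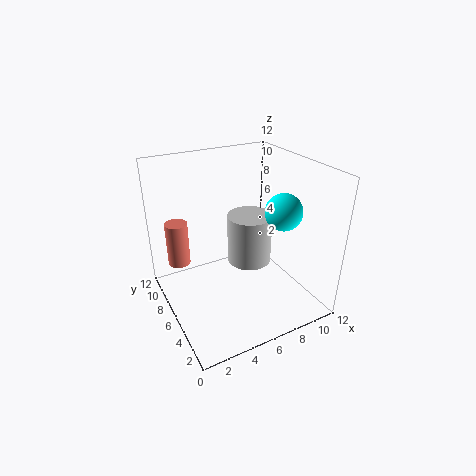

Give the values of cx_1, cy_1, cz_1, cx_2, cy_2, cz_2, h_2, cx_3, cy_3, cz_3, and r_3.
cx_1 = 9; cy_1 = 4; cz_1 = 8.5; cx_2 = 8; cy_2 = 7.5; cz_2 = 2.5; h_2 = 4.5; cx_3 = 2; cy_3 = 10; cz_3 = 2.5; r_3 = 1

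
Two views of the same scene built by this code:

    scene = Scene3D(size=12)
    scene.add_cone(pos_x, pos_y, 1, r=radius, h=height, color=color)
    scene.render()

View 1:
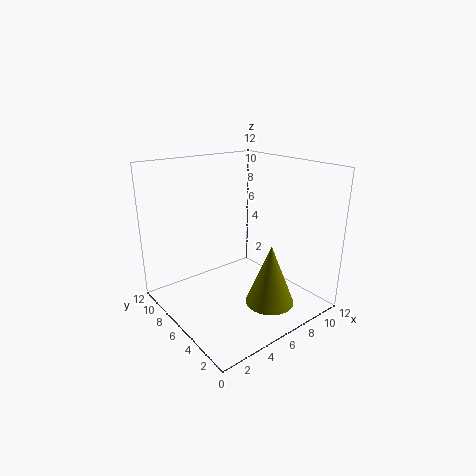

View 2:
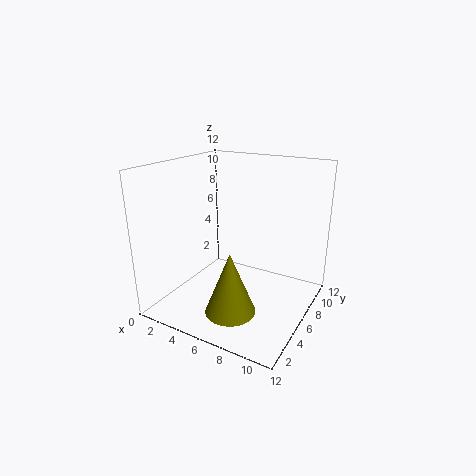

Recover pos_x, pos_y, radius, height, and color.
pos_x = 7
pos_y = 3
radius = 2
height = 5
color = 'olive'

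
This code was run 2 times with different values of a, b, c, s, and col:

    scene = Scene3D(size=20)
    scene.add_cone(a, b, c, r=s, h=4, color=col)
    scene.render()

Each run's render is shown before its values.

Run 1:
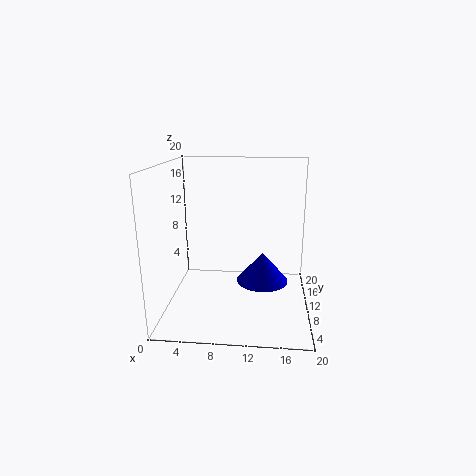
a = 13.5
b = 8.5
c = 4.5
s = 3.5
col = 'blue'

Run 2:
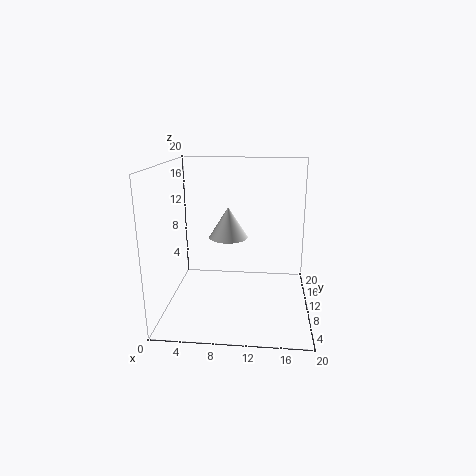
a = 9
b = 7.5
c = 11
s = 2.5
col = 'white'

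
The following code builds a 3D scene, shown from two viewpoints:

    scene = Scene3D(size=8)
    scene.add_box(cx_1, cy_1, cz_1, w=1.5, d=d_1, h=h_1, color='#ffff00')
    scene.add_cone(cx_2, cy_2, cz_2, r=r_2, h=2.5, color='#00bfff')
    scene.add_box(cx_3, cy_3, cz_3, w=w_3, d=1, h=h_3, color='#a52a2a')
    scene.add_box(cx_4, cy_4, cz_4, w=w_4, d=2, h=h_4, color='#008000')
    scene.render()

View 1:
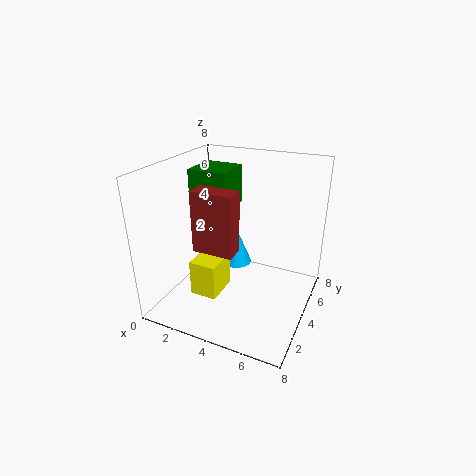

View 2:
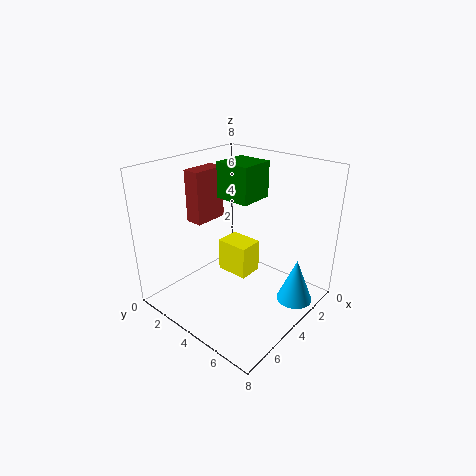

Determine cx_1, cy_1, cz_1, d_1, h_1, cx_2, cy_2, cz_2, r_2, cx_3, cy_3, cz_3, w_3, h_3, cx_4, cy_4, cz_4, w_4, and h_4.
cx_1 = 2; cy_1 = 2; cz_1 = 1; d_1 = 2; h_1 = 2; cx_2 = 2.5; cy_2 = 7; cz_2 = 0.5; r_2 = 1; cx_3 = 3; cy_3 = 1; cz_3 = 4.5; w_3 = 2; h_3 = 3; cx_4 = 2; cy_4 = 2.5; cz_4 = 6; w_4 = 2; h_4 = 2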